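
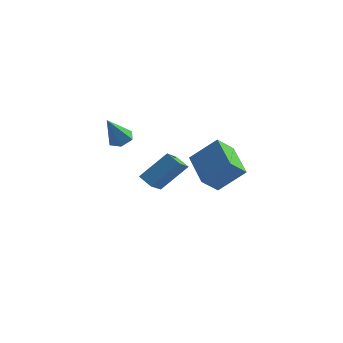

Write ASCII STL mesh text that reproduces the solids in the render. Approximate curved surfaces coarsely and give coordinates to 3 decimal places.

solid 
facet normal -0.685 -0.277 -0.674
outer loop
vertex 2.595 -3.578 -0.868
vertex 1.401 -1.982 -0.31
vertex 3.178 -2.828 -1.769
endloop
endfacet
facet normal 0.576 -0.771 -0.269
outer loop
vertex 4.439 -2.318 -0.53
vertex 2.595 -3.578 -0.868
vertex 3.178 -2.828 -1.769
endloop
endfacet
facet normal -0.685 -0.277 -0.674
outer loop
vertex 3.178 -2.828 -1.769
vertex 1.401 -1.982 -0.31
vertex 1.984 -1.231 -1.212
endloop
endfacet
facet normal 0.445 0.573 -0.689
outer loop
vertex 1.984 -1.231 -1.212
vertex 4.439 -2.318 -0.53
vertex 3.178 -2.828 -1.769
endloop
endfacet
facet normal -0.445 -0.573 0.688
outer loop
vertex 2.595 -3.578 -0.868
vertex 2.662 -1.472 0.929
vertex 1.401 -1.982 -0.31
endloop
endfacet
facet normal 0.576 -0.771 -0.270
outer loop
vertex 3.856 -3.069 0.372
vertex 2.595 -3.578 -0.868
vertex 4.439 -2.318 -0.53
endloop
endfacet
facet normal -0.445 -0.573 0.688
outer loop
vertex 3.856 -3.069 0.372
vertex 2.662 -1.472 0.929
vertex 2.595 -3.578 -0.868
endloop
endfacet
facet normal -0.577 0.771 0.269
outer loop
vertex 1.401 -1.982 -0.31
vertex 2.662 -1.472 0.929
vertex 1.984 -1.231 -1.212
endloop
endfacet
facet normal 0.445 0.573 -0.688
outer loop
vertex 3.245 -0.722 0.028
vertex 4.439 -2.318 -0.53
vertex 1.984 -1.231 -1.212
endloop
endfacet
facet normal -0.576 0.772 0.269
outer loop
vertex 1.984 -1.231 -1.212
vertex 2.662 -1.472 0.929
vertex 3.245 -0.722 0.028
endloop
endfacet
facet normal 0.685 0.277 0.674
outer loop
vertex 3.245 -0.722 0.028
vertex 3.856 -3.069 0.372
vertex 4.439 -2.318 -0.53
endloop
endfacet
facet normal 0.685 0.277 0.674
outer loop
vertex 2.662 -1.472 0.929
vertex 3.856 -3.069 0.372
vertex 3.245 -0.722 0.028
endloop
endfacet
facet normal 0.242 0.403 -0.883
outer loop
vertex -2.514 0.447 -1.092
vertex -3.208 0.601 -1.212
vertex -2.785 1.079 -0.878
endloop
endfacet
facet normal 0.769 0.117 0.628
outer loop
vertex -2.514 0.447 -1.092
vertex -2.785 1.079 -0.878
vertex -3.652 -0.141 0.412
endloop
endfacet
facet normal 0.241 0.403 -0.883
outer loop
vertex -2.785 1.079 -0.878
vertex -3.208 0.601 -1.212
vertex -3.479 1.232 -0.998
endloop
endfacet
facet normal 0.036 0.714 0.699
outer loop
vertex -2.785 1.079 -0.878
vertex -3.479 1.232 -0.998
vertex -3.652 -0.141 0.412
endloop
endfacet
facet normal 0.242 0.403 -0.883
outer loop
vertex -3.479 1.232 -0.998
vertex -3.208 0.601 -1.212
vertex -3.901 0.754 -1.332
endloop
endfacet
facet normal -0.810 0.467 0.355
outer loop
vertex -3.479 1.232 -0.998
vertex -3.901 0.754 -1.332
vertex -3.652 -0.141 0.412
endloop
endfacet
facet normal 0.242 0.403 -0.883
outer loop
vertex -3.901 0.754 -1.332
vertex -3.208 0.601 -1.212
vertex -3.63 0.123 -1.546
endloop
endfacet
facet normal -0.924 -0.376 -0.061
outer loop
vertex -3.901 0.754 -1.332
vertex -3.63 0.123 -1.546
vertex -3.652 -0.141 0.412
endloop
endfacet
facet normal 0.242 0.403 -0.883
outer loop
vertex -3.63 0.123 -1.546
vertex -3.208 0.601 -1.212
vertex -2.937 -0.031 -1.426
endloop
endfacet
facet normal -0.193 -0.972 -0.133
outer loop
vertex -3.63 0.123 -1.546
vertex -2.937 -0.031 -1.426
vertex -3.652 -0.141 0.412
endloop
endfacet
facet normal 0.242 0.403 -0.883
outer loop
vertex -2.937 -0.031 -1.426
vertex -3.208 0.601 -1.212
vertex -2.514 0.447 -1.092
endloop
endfacet
facet normal 0.654 -0.726 0.211
outer loop
vertex -2.937 -0.031 -1.426
vertex -2.514 0.447 -1.092
vertex -3.652 -0.141 0.412
endloop
endfacet
facet normal -0.831 0.310 0.462
outer loop
vertex -0.677 0.558 -1.813
vertex -0.73 2.106 -2.947
vertex -1.81 -0.47 -3.162
endloop
endfacet
facet normal 0.028 -0.806 0.591
outer loop
vertex -1.07 -0.746 -3.573
vertex -0.677 0.558 -1.813
vertex -1.81 -0.47 -3.162
endloop
endfacet
facet normal -0.831 0.310 0.462
outer loop
vertex -1.81 -0.47 -3.162
vertex -0.73 2.106 -2.947
vertex -1.863 1.078 -4.297
endloop
endfacet
facet normal -0.555 -0.504 -0.661
outer loop
vertex -1.863 1.078 -4.297
vertex -1.07 -0.746 -3.573
vertex -1.81 -0.47 -3.162
endloop
endfacet
facet normal 0.555 0.504 0.662
outer loop
vertex -0.677 0.558 -1.813
vertex 0.01 1.83 -3.358
vertex -0.73 2.106 -2.947
endloop
endfacet
facet normal 0.027 -0.806 0.591
outer loop
vertex 0.063 0.282 -2.223
vertex -0.677 0.558 -1.813
vertex -1.07 -0.746 -3.573
endloop
endfacet
facet normal 0.555 0.504 0.662
outer loop
vertex 0.063 0.282 -2.223
vertex 0.01 1.83 -3.358
vertex -0.677 0.558 -1.813
endloop
endfacet
facet normal -0.027 0.806 -0.591
outer loop
vertex -0.73 2.106 -2.947
vertex 0.01 1.83 -3.358
vertex -1.863 1.078 -4.297
endloop
endfacet
facet normal -0.555 -0.504 -0.662
outer loop
vertex -1.123 0.802 -4.707
vertex -1.07 -0.746 -3.573
vertex -1.863 1.078 -4.297
endloop
endfacet
facet normal -0.027 0.806 -0.591
outer loop
vertex -1.863 1.078 -4.297
vertex 0.01 1.83 -3.358
vertex -1.123 0.802 -4.707
endloop
endfacet
facet normal 0.831 -0.310 -0.462
outer loop
vertex -1.123 0.802 -4.707
vertex 0.063 0.282 -2.223
vertex -1.07 -0.746 -3.573
endloop
endfacet
facet normal 0.831 -0.310 -0.462
outer loop
vertex 0.01 1.83 -3.358
vertex 0.063 0.282 -2.223
vertex -1.123 0.802 -4.707
endloop
endfacet

endsolid


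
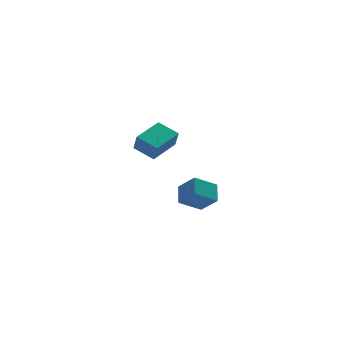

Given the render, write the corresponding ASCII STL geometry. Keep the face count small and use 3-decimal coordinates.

solid 
facet normal -0.898 -0.403 -0.178
outer loop
vertex -1.153 1.593 0.589
vertex -1.778 2.779 1.056
vertex -1.135 2.023 -0.478
endloop
endfacet
facet normal 0.440 -0.835 -0.329
outer loop
vertex 0.598 2.801 -0.136
vertex -1.153 1.593 0.589
vertex -1.135 2.023 -0.478
endloop
endfacet
facet normal -0.898 -0.403 -0.178
outer loop
vertex -1.135 2.023 -0.478
vertex -1.778 2.779 1.056
vertex -1.76 3.209 -0.011
endloop
endfacet
facet normal 0.015 0.373 -0.928
outer loop
vertex -1.76 3.209 -0.011
vertex 0.598 2.801 -0.136
vertex -1.135 2.023 -0.478
endloop
endfacet
facet normal -0.015 -0.373 0.928
outer loop
vertex -1.153 1.593 0.589
vertex -0.045 3.557 1.398
vertex -1.778 2.779 1.056
endloop
endfacet
facet normal 0.440 -0.835 -0.329
outer loop
vertex 0.58 2.371 0.931
vertex -1.153 1.593 0.589
vertex 0.598 2.801 -0.136
endloop
endfacet
facet normal -0.015 -0.373 0.928
outer loop
vertex 0.58 2.371 0.931
vertex -0.045 3.557 1.398
vertex -1.153 1.593 0.589
endloop
endfacet
facet normal -0.440 0.835 0.329
outer loop
vertex -1.778 2.779 1.056
vertex -0.045 3.557 1.398
vertex -1.76 3.209 -0.011
endloop
endfacet
facet normal 0.015 0.373 -0.928
outer loop
vertex -0.027 3.987 0.331
vertex 0.598 2.801 -0.136
vertex -1.76 3.209 -0.011
endloop
endfacet
facet normal -0.440 0.835 0.329
outer loop
vertex -1.76 3.209 -0.011
vertex -0.045 3.557 1.398
vertex -0.027 3.987 0.331
endloop
endfacet
facet normal 0.898 0.403 0.178
outer loop
vertex -0.027 3.987 0.331
vertex 0.58 2.371 0.931
vertex 0.598 2.801 -0.136
endloop
endfacet
facet normal 0.898 0.403 0.178
outer loop
vertex -0.045 3.557 1.398
vertex 0.58 2.371 0.931
vertex -0.027 3.987 0.331
endloop
endfacet
facet normal -0.354 0.614 -0.706
outer loop
vertex -2.765 -3.882 -0.343
vertex -2.267 -2.938 0.228
vertex -1.538 -4.061 -1.115
endloop
endfacet
facet normal -0.411 -0.780 -0.472
outer loop
vertex -1.053 -4.902 -0.148
vertex -2.765 -3.882 -0.343
vertex -1.538 -4.061 -1.115
endloop
endfacet
facet normal -0.354 0.614 -0.706
outer loop
vertex -1.538 -4.061 -1.115
vertex -2.267 -2.938 0.228
vertex -1.041 -3.117 -0.543
endloop
endfacet
facet normal 0.840 -0.122 -0.528
outer loop
vertex -1.041 -3.117 -0.543
vertex -1.053 -4.902 -0.148
vertex -1.538 -4.061 -1.115
endloop
endfacet
facet normal -0.840 0.123 0.529
outer loop
vertex -2.765 -3.882 -0.343
vertex -1.782 -3.779 1.195
vertex -2.267 -2.938 0.228
endloop
endfacet
facet normal -0.411 -0.780 -0.472
outer loop
vertex -2.279 -4.723 0.623
vertex -2.765 -3.882 -0.343
vertex -1.053 -4.902 -0.148
endloop
endfacet
facet normal -0.840 0.122 0.529
outer loop
vertex -2.279 -4.723 0.623
vertex -1.782 -3.779 1.195
vertex -2.765 -3.882 -0.343
endloop
endfacet
facet normal 0.411 0.780 0.472
outer loop
vertex -2.267 -2.938 0.228
vertex -1.782 -3.779 1.195
vertex -1.041 -3.117 -0.543
endloop
endfacet
facet normal 0.840 -0.123 -0.529
outer loop
vertex -0.555 -3.958 0.423
vertex -1.053 -4.902 -0.148
vertex -1.041 -3.117 -0.543
endloop
endfacet
facet normal 0.411 0.780 0.472
outer loop
vertex -1.041 -3.117 -0.543
vertex -1.782 -3.779 1.195
vertex -0.555 -3.958 0.423
endloop
endfacet
facet normal 0.354 -0.614 0.706
outer loop
vertex -0.555 -3.958 0.423
vertex -2.279 -4.723 0.623
vertex -1.053 -4.902 -0.148
endloop
endfacet
facet normal 0.354 -0.614 0.705
outer loop
vertex -1.782 -3.779 1.195
vertex -2.279 -4.723 0.623
vertex -0.555 -3.958 0.423
endloop
endfacet

endsolid


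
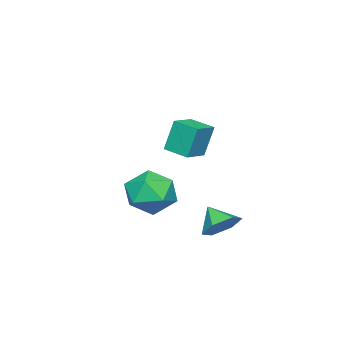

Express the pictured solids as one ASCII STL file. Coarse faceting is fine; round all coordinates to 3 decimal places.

solid 
facet normal -0.973 0.076 -0.219
outer loop
vertex 0.5 0.826 3.921
vertex 0.622 1.884 3.744
vertex 0.789 0.562 2.546
endloop
endfacet
facet normal -0.113 -0.980 0.164
outer loop
vertex 1.898 0.476 2.796
vertex 0.5 0.826 3.921
vertex 0.789 0.562 2.546
endloop
endfacet
facet normal -0.973 0.076 -0.220
outer loop
vertex 0.789 0.562 2.546
vertex 0.622 1.884 3.744
vertex 0.912 1.621 2.369
endloop
endfacet
facet normal 0.203 -0.184 -0.962
outer loop
vertex 0.912 1.621 2.369
vertex 1.898 0.476 2.796
vertex 0.789 0.562 2.546
endloop
endfacet
facet normal -0.203 0.184 0.962
outer loop
vertex 0.5 0.826 3.921
vertex 1.731 1.798 3.994
vertex 0.622 1.884 3.744
endloop
endfacet
facet normal -0.114 -0.980 0.163
outer loop
vertex 1.608 0.739 4.171
vertex 0.5 0.826 3.921
vertex 1.898 0.476 2.796
endloop
endfacet
facet normal -0.203 0.184 0.962
outer loop
vertex 1.608 0.739 4.171
vertex 1.731 1.798 3.994
vertex 0.5 0.826 3.921
endloop
endfacet
facet normal 0.113 0.980 -0.164
outer loop
vertex 0.622 1.884 3.744
vertex 1.731 1.798 3.994
vertex 0.912 1.621 2.369
endloop
endfacet
facet normal 0.203 -0.184 -0.962
outer loop
vertex 2.02 1.534 2.619
vertex 1.898 0.476 2.796
vertex 0.912 1.621 2.369
endloop
endfacet
facet normal 0.114 0.980 -0.164
outer loop
vertex 0.912 1.621 2.369
vertex 1.731 1.798 3.994
vertex 2.02 1.534 2.619
endloop
endfacet
facet normal 0.973 -0.075 0.220
outer loop
vertex 2.02 1.534 2.619
vertex 1.608 0.739 4.171
vertex 1.898 0.476 2.796
endloop
endfacet
facet normal 0.973 -0.076 0.219
outer loop
vertex 1.731 1.798 3.994
vertex 1.608 0.739 4.171
vertex 2.02 1.534 2.619
endloop
endfacet
facet normal 0.289 0.707 -0.646
outer loop
vertex 0.75 1.448 -1.87
vertex 0.126 1.976 -1.572
vertex 0.916 1.986 -1.207
endloop
endfacet
facet normal 0.626 -0.675 0.391
outer loop
vertex 0.75 1.448 -1.87
vertex 0.916 1.986 -1.207
vertex -0.206 1.164 -0.828
endloop
endfacet
facet normal 0.290 0.706 -0.647
outer loop
vertex 0.916 1.986 -1.207
vertex 0.126 1.976 -1.572
vertex 0.293 2.515 -0.909
endloop
endfacet
facet normal 0.372 -0.082 0.924
outer loop
vertex 0.916 1.986 -1.207
vertex 0.293 2.515 -0.909
vertex -0.206 1.164 -0.828
endloop
endfacet
facet normal 0.288 0.706 -0.647
outer loop
vertex 0.293 2.515 -0.909
vertex 0.126 1.976 -1.572
vertex -0.497 2.504 -1.273
endloop
endfacet
facet normal -0.412 0.205 0.888
outer loop
vertex 0.293 2.515 -0.909
vertex -0.497 2.504 -1.273
vertex -0.206 1.164 -0.828
endloop
endfacet
facet normal 0.289 0.707 -0.646
outer loop
vertex -0.497 2.504 -1.273
vertex 0.126 1.976 -1.572
vertex -0.664 1.966 -1.936
endloop
endfacet
facet normal -0.943 -0.099 0.318
outer loop
vertex -0.497 2.504 -1.273
vertex -0.664 1.966 -1.936
vertex -0.206 1.164 -0.828
endloop
endfacet
facet normal 0.289 0.706 -0.646
outer loop
vertex -0.664 1.966 -1.936
vertex 0.126 1.976 -1.572
vertex -0.04 1.438 -2.234
endloop
endfacet
facet normal -0.689 -0.692 -0.216
outer loop
vertex -0.664 1.966 -1.936
vertex -0.04 1.438 -2.234
vertex -0.206 1.164 -0.828
endloop
endfacet
facet normal 0.289 0.706 -0.646
outer loop
vertex -0.04 1.438 -2.234
vertex 0.126 1.976 -1.572
vertex 0.75 1.448 -1.87
endloop
endfacet
facet normal 0.095 -0.979 -0.180
outer loop
vertex -0.04 1.438 -2.234
vertex 0.75 1.448 -1.87
vertex -0.206 1.164 -0.828
endloop
endfacet
facet normal 0.216 0.821 -0.529
outer loop
vertex -1.004 -1.722 -2.227
vertex -1.876 -1.126 -1.659
vertex -0.764 -1.131 -1.212
endloop
endfacet
facet normal 0.798 0.419 -0.433
outer loop
vertex -1.004 -1.722 -2.227
vertex -0.764 -1.131 -1.212
vertex -0.294 -2.218 -1.398
endloop
endfacet
facet normal 0.669 -0.226 -0.708
outer loop
vertex -1.004 -1.722 -2.227
vertex -0.294 -2.218 -1.398
vertex -1.116 -2.885 -1.961
endloop
endfacet
facet normal 0.006 -0.224 -0.975
outer loop
vertex -1.004 -1.722 -2.227
vertex -1.116 -2.885 -1.961
vertex -2.093 -2.21 -2.122
endloop
endfacet
facet normal -0.273 0.424 -0.864
outer loop
vertex -1.004 -1.722 -2.227
vertex -2.093 -2.21 -2.122
vertex -1.876 -1.126 -1.659
endloop
endfacet
facet normal 0.900 0.343 0.269
outer loop
vertex -0.294 -2.218 -1.398
vertex -0.764 -1.131 -1.212
vertex -0.727 -1.93 -0.318
endloop
endfacet
facet normal -0.042 0.993 0.115
outer loop
vertex -0.764 -1.131 -1.212
vertex -1.876 -1.126 -1.659
vertex -1.704 -1.255 -0.479
endloop
endfacet
facet normal -0.834 0.349 -0.427
outer loop
vertex -1.876 -1.126 -1.659
vertex -2.093 -2.21 -2.122
vertex -2.526 -1.922 -1.042
endloop
endfacet
facet normal -0.382 -0.697 -0.607
outer loop
vertex -2.093 -2.21 -2.122
vertex -1.116 -2.885 -1.961
vertex -2.056 -3.009 -1.228
endloop
endfacet
facet normal 0.690 -0.701 -0.177
outer loop
vertex -1.116 -2.885 -1.961
vertex -0.294 -2.218 -1.398
vertex -0.944 -3.014 -0.781
endloop
endfacet
facet normal -0.006 0.224 0.975
outer loop
vertex -1.816 -2.418 -0.213
vertex -0.727 -1.93 -0.318
vertex -1.704 -1.255 -0.479
endloop
endfacet
facet normal -0.669 0.226 0.708
outer loop
vertex -1.816 -2.418 -0.213
vertex -1.704 -1.255 -0.479
vertex -2.526 -1.922 -1.042
endloop
endfacet
facet normal -0.798 -0.419 0.433
outer loop
vertex -1.816 -2.418 -0.213
vertex -2.526 -1.922 -1.042
vertex -2.056 -3.009 -1.228
endloop
endfacet
facet normal -0.216 -0.821 0.529
outer loop
vertex -1.816 -2.418 -0.213
vertex -2.056 -3.009 -1.228
vertex -0.944 -3.014 -0.781
endloop
endfacet
facet normal 0.273 -0.424 0.864
outer loop
vertex -1.816 -2.418 -0.213
vertex -0.944 -3.014 -0.781
vertex -0.727 -1.93 -0.318
endloop
endfacet
facet normal 0.382 0.697 0.607
outer loop
vertex -1.704 -1.255 -0.479
vertex -0.727 -1.93 -0.318
vertex -0.764 -1.131 -1.212
endloop
endfacet
facet normal -0.690 0.701 0.177
outer loop
vertex -2.526 -1.922 -1.042
vertex -1.704 -1.255 -0.479
vertex -1.876 -1.126 -1.659
endloop
endfacet
facet normal -0.900 -0.343 -0.269
outer loop
vertex -2.056 -3.009 -1.228
vertex -2.526 -1.922 -1.042
vertex -2.093 -2.21 -2.122
endloop
endfacet
facet normal 0.042 -0.993 -0.115
outer loop
vertex -0.944 -3.014 -0.781
vertex -2.056 -3.009 -1.228
vertex -1.116 -2.885 -1.961
endloop
endfacet
facet normal 0.834 -0.349 0.427
outer loop
vertex -0.727 -1.93 -0.318
vertex -0.944 -3.014 -0.781
vertex -0.294 -2.218 -1.398
endloop
endfacet

endsolid


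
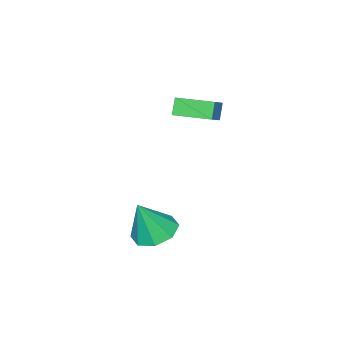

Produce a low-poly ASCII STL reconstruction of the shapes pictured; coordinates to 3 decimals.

solid 
facet normal -0.466 -0.234 0.853
outer loop
vertex -1.94 -0.287 1.306
vertex -2.573 1.224 1.374
vertex -2.808 -0.625 0.739
endloop
endfacet
facet normal 0.386 -0.922 -0.042
outer loop
vertex -2.407 -0.424 0.006
vertex -1.94 -0.287 1.306
vertex -2.808 -0.625 0.739
endloop
endfacet
facet normal -0.465 -0.234 0.854
outer loop
vertex -2.808 -0.625 0.739
vertex -2.573 1.224 1.374
vertex -3.441 0.886 0.808
endloop
endfacet
facet normal -0.796 -0.310 -0.520
outer loop
vertex -3.441 0.886 0.808
vertex -2.407 -0.424 0.006
vertex -2.808 -0.625 0.739
endloop
endfacet
facet normal 0.796 0.310 0.520
outer loop
vertex -1.94 -0.287 1.306
vertex -2.172 1.425 0.641
vertex -2.573 1.224 1.374
endloop
endfacet
facet normal 0.386 -0.922 -0.042
outer loop
vertex -1.539 -0.086 0.572
vertex -1.94 -0.287 1.306
vertex -2.407 -0.424 0.006
endloop
endfacet
facet normal 0.796 0.310 0.520
outer loop
vertex -1.539 -0.086 0.572
vertex -2.172 1.425 0.641
vertex -1.94 -0.287 1.306
endloop
endfacet
facet normal -0.386 0.922 0.042
outer loop
vertex -2.573 1.224 1.374
vertex -2.172 1.425 0.641
vertex -3.441 0.886 0.808
endloop
endfacet
facet normal -0.796 -0.310 -0.520
outer loop
vertex -3.04 1.087 0.074
vertex -2.407 -0.424 0.006
vertex -3.441 0.886 0.808
endloop
endfacet
facet normal -0.386 0.922 0.042
outer loop
vertex -3.441 0.886 0.808
vertex -2.172 1.425 0.641
vertex -3.04 1.087 0.074
endloop
endfacet
facet normal 0.466 0.234 -0.854
outer loop
vertex -3.04 1.087 0.074
vertex -1.539 -0.086 0.572
vertex -2.407 -0.424 0.006
endloop
endfacet
facet normal 0.466 0.234 -0.853
outer loop
vertex -2.172 1.425 0.641
vertex -1.539 -0.086 0.572
vertex -3.04 1.087 0.074
endloop
endfacet
facet normal -0.362 0.156 -0.919
outer loop
vertex 1.016 0.037 -5.178
vertex 0.413 0.775 -4.815
vertex 1.359 0.738 -5.194
endloop
endfacet
facet normal 0.897 -0.437 0.064
outer loop
vertex 1.016 0.037 -5.178
vertex 1.359 0.738 -5.194
vertex 1.087 0.485 -3.105
endloop
endfacet
facet normal -0.362 0.156 -0.919
outer loop
vertex 1.359 0.738 -5.194
vertex 0.413 0.775 -4.815
vertex 1.147 1.461 -4.988
endloop
endfacet
facet normal 0.959 0.237 0.154
outer loop
vertex 1.359 0.738 -5.194
vertex 1.147 1.461 -4.988
vertex 1.087 0.485 -3.105
endloop
endfacet
facet normal -0.363 0.156 -0.919
outer loop
vertex 1.147 1.461 -4.988
vertex 0.413 0.775 -4.815
vertex 0.505 1.782 -4.68
endloop
endfacet
facet normal 0.556 0.731 0.396
outer loop
vertex 1.147 1.461 -4.988
vertex 0.505 1.782 -4.68
vertex 1.087 0.485 -3.105
endloop
endfacet
facet normal -0.363 0.156 -0.919
outer loop
vertex 0.505 1.782 -4.68
vertex 0.413 0.775 -4.815
vertex -0.191 1.512 -4.451
endloop
endfacet
facet normal -0.079 0.755 0.651
outer loop
vertex 0.505 1.782 -4.68
vertex -0.191 1.512 -4.451
vertex 1.087 0.485 -3.105
endloop
endfacet
facet normal -0.363 0.156 -0.919
outer loop
vertex -0.191 1.512 -4.451
vertex 0.413 0.775 -4.815
vertex -0.533 0.811 -4.435
endloop
endfacet
facet normal -0.570 0.296 0.767
outer loop
vertex -0.191 1.512 -4.451
vertex -0.533 0.811 -4.435
vertex 1.087 0.485 -3.105
endloop
endfacet
facet normal -0.363 0.156 -0.919
outer loop
vertex -0.533 0.811 -4.435
vertex 0.413 0.775 -4.815
vertex -0.322 0.088 -4.641
endloop
endfacet
facet normal -0.632 -0.377 0.677
outer loop
vertex -0.533 0.811 -4.435
vertex -0.322 0.088 -4.641
vertex 1.087 0.485 -3.105
endloop
endfacet
facet normal -0.363 0.156 -0.919
outer loop
vertex -0.322 0.088 -4.641
vertex 0.413 0.775 -4.815
vertex 0.32 -0.232 -4.949
endloop
endfacet
facet normal -0.227 -0.872 0.433
outer loop
vertex -0.322 0.088 -4.641
vertex 0.32 -0.232 -4.949
vertex 1.087 0.485 -3.105
endloop
endfacet
facet normal -0.363 0.156 -0.919
outer loop
vertex 0.32 -0.232 -4.949
vertex 0.413 0.775 -4.815
vertex 1.016 0.037 -5.178
endloop
endfacet
facet normal 0.406 -0.896 0.180
outer loop
vertex 0.32 -0.232 -4.949
vertex 1.016 0.037 -5.178
vertex 1.087 0.485 -3.105
endloop
endfacet

endsolid


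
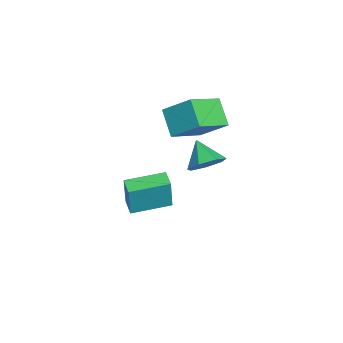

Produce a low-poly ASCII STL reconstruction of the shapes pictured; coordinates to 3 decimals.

solid 
facet normal -0.952 -0.267 0.153
outer loop
vertex -1.446 -0.603 -0.814
vertex -1.937 1.237 -0.663
vertex -1.743 -0.54 -2.548
endloop
endfacet
facet normal 0.256 -0.963 -0.079
outer loop
vertex -0.943 -0.317 -2.677
vertex -1.446 -0.603 -0.814
vertex -1.743 -0.54 -2.548
endloop
endfacet
facet normal -0.952 -0.267 0.153
outer loop
vertex -1.743 -0.54 -2.548
vertex -1.937 1.237 -0.663
vertex -2.234 1.299 -2.397
endloop
endfacet
facet normal -0.169 0.036 -0.985
outer loop
vertex -2.234 1.299 -2.397
vertex -0.943 -0.317 -2.677
vertex -1.743 -0.54 -2.548
endloop
endfacet
facet normal 0.169 -0.036 0.985
outer loop
vertex -1.446 -0.603 -0.814
vertex -1.137 1.46 -0.792
vertex -1.937 1.237 -0.663
endloop
endfacet
facet normal 0.257 -0.963 -0.078
outer loop
vertex -0.646 -0.379 -0.943
vertex -1.446 -0.603 -0.814
vertex -0.943 -0.317 -2.677
endloop
endfacet
facet normal 0.169 -0.036 0.985
outer loop
vertex -0.646 -0.379 -0.943
vertex -1.137 1.46 -0.792
vertex -1.446 -0.603 -0.814
endloop
endfacet
facet normal -0.256 0.964 0.078
outer loop
vertex -1.937 1.237 -0.663
vertex -1.137 1.46 -0.792
vertex -2.234 1.299 -2.397
endloop
endfacet
facet normal -0.169 0.036 -0.985
outer loop
vertex -1.434 1.523 -2.526
vertex -0.943 -0.317 -2.677
vertex -2.234 1.299 -2.397
endloop
endfacet
facet normal -0.257 0.963 0.079
outer loop
vertex -2.234 1.299 -2.397
vertex -1.137 1.46 -0.792
vertex -1.434 1.523 -2.526
endloop
endfacet
facet normal 0.952 0.267 -0.153
outer loop
vertex -1.434 1.523 -2.526
vertex -0.646 -0.379 -0.943
vertex -0.943 -0.317 -2.677
endloop
endfacet
facet normal 0.952 0.267 -0.153
outer loop
vertex -1.137 1.46 -0.792
vertex -0.646 -0.379 -0.943
vertex -1.434 1.523 -2.526
endloop
endfacet
facet normal -0.725 -0.260 0.638
outer loop
vertex -3.003 1.081 2.736
vertex -2.493 2.307 3.815
vertex -4.233 2.363 1.862
endloop
endfacet
facet normal -0.299 -0.716 -0.631
outer loop
vertex -3.147 2.753 0.905
vertex -3.003 1.081 2.736
vertex -4.233 2.363 1.862
endloop
endfacet
facet normal -0.724 -0.261 0.638
outer loop
vertex -4.233 2.363 1.862
vertex -2.493 2.307 3.815
vertex -3.724 3.588 2.941
endloop
endfacet
facet normal -0.621 0.647 -0.442
outer loop
vertex -3.724 3.588 2.941
vertex -3.147 2.753 0.905
vertex -4.233 2.363 1.862
endloop
endfacet
facet normal 0.621 -0.647 0.442
outer loop
vertex -3.003 1.081 2.736
vertex -1.407 2.697 2.858
vertex -2.493 2.307 3.815
endloop
endfacet
facet normal -0.298 -0.717 -0.631
outer loop
vertex -1.916 1.472 1.779
vertex -3.003 1.081 2.736
vertex -3.147 2.753 0.905
endloop
endfacet
facet normal 0.622 -0.647 0.442
outer loop
vertex -1.916 1.472 1.779
vertex -1.407 2.697 2.858
vertex -3.003 1.081 2.736
endloop
endfacet
facet normal 0.298 0.717 0.630
outer loop
vertex -2.493 2.307 3.815
vertex -1.407 2.697 2.858
vertex -3.724 3.588 2.941
endloop
endfacet
facet normal -0.622 0.647 -0.442
outer loop
vertex -2.637 3.979 1.984
vertex -3.147 2.753 0.905
vertex -3.724 3.588 2.941
endloop
endfacet
facet normal 0.298 0.716 0.631
outer loop
vertex -3.724 3.588 2.941
vertex -1.407 2.697 2.858
vertex -2.637 3.979 1.984
endloop
endfacet
facet normal 0.724 0.261 -0.638
outer loop
vertex -2.637 3.979 1.984
vertex -1.916 1.472 1.779
vertex -3.147 2.753 0.905
endloop
endfacet
facet normal 0.725 0.261 -0.638
outer loop
vertex -1.407 2.697 2.858
vertex -1.916 1.472 1.779
vertex -2.637 3.979 1.984
endloop
endfacet
facet normal 0.703 0.327 -0.631
outer loop
vertex 2.978 2.607 3.949
vertex 2.361 2.944 3.436
vertex 2.781 3.32 4.099
endloop
endfacet
facet normal 0.207 -0.146 0.967
outer loop
vertex 2.978 2.607 3.949
vertex 2.781 3.32 4.099
vertex 1.439 2.516 4.264
endloop
endfacet
facet normal 0.703 0.328 -0.631
outer loop
vertex 2.781 3.32 4.099
vertex 2.361 2.944 3.436
vertex 2.267 3.75 3.75
endloop
endfacet
facet normal -0.182 0.480 0.858
outer loop
vertex 2.781 3.32 4.099
vertex 2.267 3.75 3.75
vertex 1.439 2.516 4.264
endloop
endfacet
facet normal 0.703 0.328 -0.631
outer loop
vertex 2.267 3.75 3.75
vertex 2.361 2.944 3.436
vertex 1.824 3.573 3.165
endloop
endfacet
facet normal -0.705 0.618 0.347
outer loop
vertex 2.267 3.75 3.75
vertex 1.824 3.573 3.165
vertex 1.439 2.516 4.264
endloop
endfacet
facet normal 0.703 0.328 -0.632
outer loop
vertex 1.824 3.573 3.165
vertex 2.361 2.944 3.436
vertex 1.785 2.922 2.784
endloop
endfacet
facet normal -0.970 0.164 -0.182
outer loop
vertex 1.824 3.573 3.165
vertex 1.785 2.922 2.784
vertex 1.439 2.516 4.264
endloop
endfacet
facet normal 0.703 0.326 -0.632
outer loop
vertex 1.785 2.922 2.784
vertex 2.361 2.944 3.436
vertex 2.179 2.288 2.895
endloop
endfacet
facet normal -0.775 -0.539 -0.329
outer loop
vertex 1.785 2.922 2.784
vertex 2.179 2.288 2.895
vertex 1.439 2.516 4.264
endloop
endfacet
facet normal 0.703 0.326 -0.632
outer loop
vertex 2.179 2.288 2.895
vertex 2.361 2.944 3.436
vertex 2.71 2.148 3.413
endloop
endfacet
facet normal -0.269 -0.963 0.015
outer loop
vertex 2.179 2.288 2.895
vertex 2.71 2.148 3.413
vertex 1.439 2.516 4.264
endloop
endfacet
facet normal 0.703 0.327 -0.631
outer loop
vertex 2.71 2.148 3.413
vertex 2.361 2.944 3.436
vertex 2.978 2.607 3.949
endloop
endfacet
facet normal 0.168 -0.789 0.592
outer loop
vertex 2.71 2.148 3.413
vertex 2.978 2.607 3.949
vertex 1.439 2.516 4.264
endloop
endfacet

endsolid


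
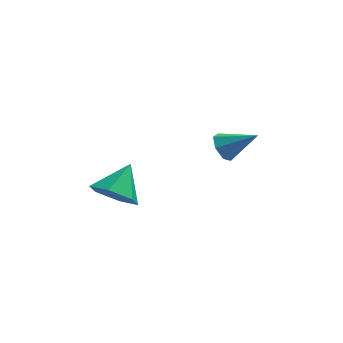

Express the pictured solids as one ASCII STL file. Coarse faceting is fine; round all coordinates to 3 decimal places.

solid 
facet normal -0.386 -0.678 -0.626
outer loop
vertex -3.301 -1.651 -3.468
vertex -4.032 -0.959 -3.767
vertex -3.116 -1.009 -4.278
endloop
endfacet
facet normal 0.978 -0.023 0.205
outer loop
vertex -3.301 -1.651 -3.468
vertex -3.116 -1.009 -4.278
vertex -3.408 0.139 -2.753
endloop
endfacet
facet normal -0.386 -0.678 -0.626
outer loop
vertex -3.116 -1.009 -4.278
vertex -4.032 -0.959 -3.767
vertex -3.847 -0.317 -4.577
endloop
endfacet
facet normal 0.717 0.616 -0.327
outer loop
vertex -3.116 -1.009 -4.278
vertex -3.847 -0.317 -4.577
vertex -3.408 0.139 -2.753
endloop
endfacet
facet normal -0.386 -0.678 -0.626
outer loop
vertex -3.847 -0.317 -4.577
vertex -4.032 -0.959 -3.767
vertex -4.763 -0.267 -4.066
endloop
endfacet
facet normal -0.073 0.972 -0.225
outer loop
vertex -3.847 -0.317 -4.577
vertex -4.763 -0.267 -4.066
vertex -3.408 0.139 -2.753
endloop
endfacet
facet normal -0.385 -0.678 -0.627
outer loop
vertex -4.763 -0.267 -4.066
vertex -4.032 -0.959 -3.767
vertex -4.948 -0.91 -3.257
endloop
endfacet
facet normal -0.601 0.687 0.408
outer loop
vertex -4.763 -0.267 -4.066
vertex -4.948 -0.91 -3.257
vertex -3.408 0.139 -2.753
endloop
endfacet
facet normal -0.385 -0.678 -0.626
outer loop
vertex -4.948 -0.91 -3.257
vertex -4.032 -0.959 -3.767
vertex -4.218 -1.601 -2.958
endloop
endfacet
facet normal -0.340 0.048 0.939
outer loop
vertex -4.948 -0.91 -3.257
vertex -4.218 -1.601 -2.958
vertex -3.408 0.139 -2.753
endloop
endfacet
facet normal -0.385 -0.678 -0.626
outer loop
vertex -4.218 -1.601 -2.958
vertex -4.032 -0.959 -3.767
vertex -3.301 -1.651 -3.468
endloop
endfacet
facet normal 0.450 -0.308 0.838
outer loop
vertex -4.218 -1.601 -2.958
vertex -3.301 -1.651 -3.468
vertex -3.408 0.139 -2.753
endloop
endfacet
facet normal -0.837 0.135 -0.531
outer loop
vertex 0.611 4.01 -4.895
vertex 0.216 3.702 -4.351
vertex 0.392 4.414 -4.447
endloop
endfacet
facet normal 0.710 0.660 -0.248
outer loop
vertex 0.611 4.01 -4.895
vertex 0.392 4.414 -4.447
vertex 1.604 3.478 -3.469
endloop
endfacet
facet normal -0.836 0.135 -0.532
outer loop
vertex 0.392 4.414 -4.447
vertex 0.216 3.702 -4.351
vertex 0.04 4.283 -3.927
endloop
endfacet
facet normal 0.313 0.849 0.426
outer loop
vertex 0.392 4.414 -4.447
vertex 0.04 4.283 -3.927
vertex 1.604 3.478 -3.469
endloop
endfacet
facet normal -0.836 0.135 -0.532
outer loop
vertex 0.04 4.283 -3.927
vertex 0.216 3.702 -4.351
vertex -0.18 3.714 -3.725
endloop
endfacet
facet normal -0.085 0.362 0.928
outer loop
vertex 0.04 4.283 -3.927
vertex -0.18 3.714 -3.725
vertex 1.604 3.478 -3.469
endloop
endfacet
facet normal -0.836 0.135 -0.532
outer loop
vertex -0.18 3.714 -3.725
vertex 0.216 3.702 -4.351
vertex -0.102 3.136 -3.995
endloop
endfacet
facet normal -0.184 -0.436 0.881
outer loop
vertex -0.18 3.714 -3.725
vertex -0.102 3.136 -3.995
vertex 1.604 3.478 -3.469
endloop
endfacet
facet normal -0.836 0.136 -0.531
outer loop
vertex -0.102 3.136 -3.995
vertex 0.216 3.702 -4.351
vertex 0.215 2.985 -4.533
endloop
endfacet
facet normal 0.091 -0.944 0.318
outer loop
vertex -0.102 3.136 -3.995
vertex 0.215 2.985 -4.533
vertex 1.604 3.478 -3.469
endloop
endfacet
facet normal -0.836 0.136 -0.532
outer loop
vertex 0.215 2.985 -4.533
vertex 0.216 3.702 -4.351
vertex 0.533 3.374 -4.933
endloop
endfacet
facet normal 0.532 -0.778 -0.334
outer loop
vertex 0.215 2.985 -4.533
vertex 0.533 3.374 -4.933
vertex 1.604 3.478 -3.469
endloop
endfacet
facet normal -0.836 0.134 -0.531
outer loop
vertex 0.533 3.374 -4.933
vertex 0.216 3.702 -4.351
vertex 0.611 4.01 -4.895
endloop
endfacet
facet normal 0.808 -0.064 -0.586
outer loop
vertex 0.533 3.374 -4.933
vertex 0.611 4.01 -4.895
vertex 1.604 3.478 -3.469
endloop
endfacet

endsolid


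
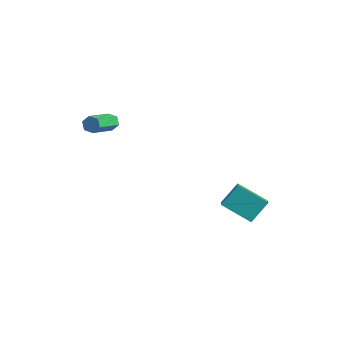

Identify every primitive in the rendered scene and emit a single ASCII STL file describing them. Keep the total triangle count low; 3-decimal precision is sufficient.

solid 
facet normal -0.268 0.864 -0.426
outer loop
vertex -3.657 -1.462 3.676
vertex -3.905 -1.754 3.24
vertex -4.215 -1.618 3.711
endloop
endfacet
facet normal -0.062 0.424 0.903
outer loop
vertex -3.657 -1.462 3.676
vertex -4.215 -1.618 3.711
vertex -3.087 -3.295 4.576
endloop
endfacet
facet normal -0.062 0.424 0.903
outer loop
vertex -3.087 -3.295 4.576
vertex -4.215 -1.618 3.711
vertex -3.645 -3.451 4.611
endloop
endfacet
facet normal 0.268 -0.865 0.424
outer loop
vertex -3.087 -3.295 4.576
vertex -3.645 -3.451 4.611
vertex -3.335 -3.586 4.14
endloop
endfacet
facet normal -0.268 0.864 -0.426
outer loop
vertex -4.215 -1.618 3.711
vertex -3.905 -1.754 3.24
vertex -4.463 -1.91 3.275
endloop
endfacet
facet normal -0.863 -0.021 0.505
outer loop
vertex -4.215 -1.618 3.711
vertex -4.463 -1.91 3.275
vertex -3.645 -3.451 4.611
endloop
endfacet
facet normal -0.864 -0.022 0.504
outer loop
vertex -3.645 -3.451 4.611
vertex -4.463 -1.91 3.275
vertex -3.892 -3.743 4.175
endloop
endfacet
facet normal 0.270 -0.864 0.425
outer loop
vertex -3.645 -3.451 4.611
vertex -3.892 -3.743 4.175
vertex -3.335 -3.586 4.14
endloop
endfacet
facet normal -0.268 0.865 -0.424
outer loop
vertex -4.463 -1.91 3.275
vertex -3.905 -1.754 3.24
vertex -4.153 -2.045 2.804
endloop
endfacet
facet normal -0.801 -0.446 -0.400
outer loop
vertex -4.463 -1.91 3.275
vertex -4.153 -2.045 2.804
vertex -3.892 -3.743 4.175
endloop
endfacet
facet normal -0.802 -0.445 -0.399
outer loop
vertex -3.892 -3.743 4.175
vertex -4.153 -2.045 2.804
vertex -3.583 -3.878 3.704
endloop
endfacet
facet normal 0.270 -0.864 0.425
outer loop
vertex -3.892 -3.743 4.175
vertex -3.583 -3.878 3.704
vertex -3.335 -3.586 4.14
endloop
endfacet
facet normal -0.268 0.865 -0.424
outer loop
vertex -4.153 -2.045 2.804
vertex -3.905 -1.754 3.24
vertex -3.595 -1.889 2.769
endloop
endfacet
facet normal 0.062 -0.424 -0.903
outer loop
vertex -4.153 -2.045 2.804
vertex -3.595 -1.889 2.769
vertex -3.583 -3.878 3.704
endloop
endfacet
facet normal 0.062 -0.424 -0.903
outer loop
vertex -3.583 -3.878 3.704
vertex -3.595 -1.889 2.769
vertex -3.025 -3.722 3.669
endloop
endfacet
facet normal 0.268 -0.864 0.426
outer loop
vertex -3.583 -3.878 3.704
vertex -3.025 -3.722 3.669
vertex -3.335 -3.586 4.14
endloop
endfacet
facet normal -0.270 0.864 -0.425
outer loop
vertex -3.595 -1.889 2.769
vertex -3.905 -1.754 3.24
vertex -3.348 -1.597 3.205
endloop
endfacet
facet normal 0.864 0.021 -0.504
outer loop
vertex -3.595 -1.889 2.769
vertex -3.348 -1.597 3.205
vertex -3.025 -3.722 3.669
endloop
endfacet
facet normal 0.863 0.021 -0.505
outer loop
vertex -3.025 -3.722 3.669
vertex -3.348 -1.597 3.205
vertex -2.777 -3.43 4.105
endloop
endfacet
facet normal 0.268 -0.864 0.426
outer loop
vertex -3.025 -3.722 3.669
vertex -2.777 -3.43 4.105
vertex -3.335 -3.586 4.14
endloop
endfacet
facet normal -0.270 0.864 -0.425
outer loop
vertex -3.348 -1.597 3.205
vertex -3.905 -1.754 3.24
vertex -3.657 -1.462 3.676
endloop
endfacet
facet normal 0.802 0.445 0.398
outer loop
vertex -3.348 -1.597 3.205
vertex -3.657 -1.462 3.676
vertex -2.777 -3.43 4.105
endloop
endfacet
facet normal 0.801 0.445 0.400
outer loop
vertex -2.777 -3.43 4.105
vertex -3.657 -1.462 3.676
vertex -3.087 -3.295 4.576
endloop
endfacet
facet normal 0.268 -0.865 0.424
outer loop
vertex -2.777 -3.43 4.105
vertex -3.087 -3.295 4.576
vertex -3.335 -3.586 4.14
endloop
endfacet
facet normal -0.742 -0.428 0.517
outer loop
vertex 0.74 2.404 -3.272
vertex 0.932 3.528 -2.066
vertex 0.146 2.942 -3.679
endloop
endfacet
facet normal -0.116 -0.677 -0.727
outer loop
vertex 1.688 3.832 -4.754
vertex 0.74 2.404 -3.272
vertex 0.146 2.942 -3.679
endloop
endfacet
facet normal -0.742 -0.428 0.517
outer loop
vertex 0.146 2.942 -3.679
vertex 0.932 3.528 -2.066
vertex 0.337 4.067 -2.474
endloop
endfacet
facet normal -0.661 0.598 -0.453
outer loop
vertex 0.337 4.067 -2.474
vertex 1.688 3.832 -4.754
vertex 0.146 2.942 -3.679
endloop
endfacet
facet normal 0.661 -0.599 0.453
outer loop
vertex 0.74 2.404 -3.272
vertex 2.474 4.418 -3.141
vertex 0.932 3.528 -2.066
endloop
endfacet
facet normal -0.115 -0.677 -0.727
outer loop
vertex 2.283 3.293 -4.346
vertex 0.74 2.404 -3.272
vertex 1.688 3.832 -4.754
endloop
endfacet
facet normal 0.660 -0.598 0.454
outer loop
vertex 2.283 3.293 -4.346
vertex 2.474 4.418 -3.141
vertex 0.74 2.404 -3.272
endloop
endfacet
facet normal 0.115 0.677 0.726
outer loop
vertex 0.932 3.528 -2.066
vertex 2.474 4.418 -3.141
vertex 0.337 4.067 -2.474
endloop
endfacet
facet normal -0.660 0.599 -0.453
outer loop
vertex 1.88 4.956 -3.548
vertex 1.688 3.832 -4.754
vertex 0.337 4.067 -2.474
endloop
endfacet
facet normal 0.116 0.677 0.727
outer loop
vertex 0.337 4.067 -2.474
vertex 2.474 4.418 -3.141
vertex 1.88 4.956 -3.548
endloop
endfacet
facet normal 0.742 0.428 -0.517
outer loop
vertex 1.88 4.956 -3.548
vertex 2.283 3.293 -4.346
vertex 1.688 3.832 -4.754
endloop
endfacet
facet normal 0.742 0.428 -0.517
outer loop
vertex 2.474 4.418 -3.141
vertex 2.283 3.293 -4.346
vertex 1.88 4.956 -3.548
endloop
endfacet

endsolid


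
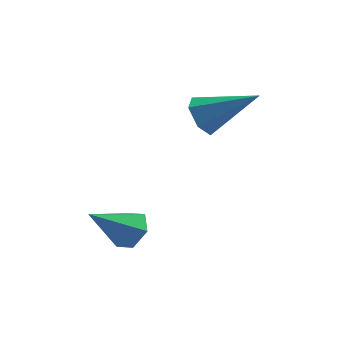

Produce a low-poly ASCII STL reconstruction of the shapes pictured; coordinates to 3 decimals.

solid 
facet normal -0.854 0.043 -0.518
outer loop
vertex 3.189 2.591 2.098
vertex 2.873 2.317 2.596
vertex 2.927 2.964 2.561
endloop
endfacet
facet normal 0.574 0.765 -0.292
outer loop
vertex 3.189 2.591 2.098
vertex 2.927 2.964 2.561
vertex 4.367 2.243 3.504
endloop
endfacet
facet normal -0.853 0.043 -0.520
outer loop
vertex 2.927 2.964 2.561
vertex 2.873 2.317 2.596
vertex 2.61 2.691 3.059
endloop
endfacet
facet normal 0.085 0.850 0.520
outer loop
vertex 2.927 2.964 2.561
vertex 2.61 2.691 3.059
vertex 4.367 2.243 3.504
endloop
endfacet
facet normal -0.854 0.043 -0.519
outer loop
vertex 2.61 2.691 3.059
vertex 2.873 2.317 2.596
vertex 2.557 2.044 3.093
endloop
endfacet
facet normal -0.228 0.070 0.971
outer loop
vertex 2.61 2.691 3.059
vertex 2.557 2.044 3.093
vertex 4.367 2.243 3.504
endloop
endfacet
facet normal -0.854 0.043 -0.519
outer loop
vertex 2.557 2.044 3.093
vertex 2.873 2.317 2.596
vertex 2.819 1.671 2.631
endloop
endfacet
facet normal -0.051 -0.791 0.610
outer loop
vertex 2.557 2.044 3.093
vertex 2.819 1.671 2.631
vertex 4.367 2.243 3.504
endloop
endfacet
facet normal -0.853 0.043 -0.520
outer loop
vertex 2.819 1.671 2.631
vertex 2.873 2.317 2.596
vertex 3.136 1.944 2.133
endloop
endfacet
facet normal 0.438 -0.876 -0.202
outer loop
vertex 2.819 1.671 2.631
vertex 3.136 1.944 2.133
vertex 4.367 2.243 3.504
endloop
endfacet
facet normal -0.854 0.042 -0.519
outer loop
vertex 3.136 1.944 2.133
vertex 2.873 2.317 2.596
vertex 3.189 2.591 2.098
endloop
endfacet
facet normal 0.751 -0.097 -0.653
outer loop
vertex 3.136 1.944 2.133
vertex 3.189 2.591 2.098
vertex 4.367 2.243 3.504
endloop
endfacet
facet normal 0.662 0.366 -0.654
outer loop
vertex 1.682 -0.268 -0.044
vertex 1.23 0.086 -0.304
vertex 1.574 0.314 0.172
endloop
endfacet
facet normal 0.461 -0.232 0.856
outer loop
vertex 1.682 -0.268 -0.044
vertex 1.574 0.314 0.172
vertex 0.23 -0.466 0.684
endloop
endfacet
facet normal 0.662 0.366 -0.654
outer loop
vertex 1.574 0.314 0.172
vertex 1.23 0.086 -0.304
vertex 1.122 0.668 -0.088
endloop
endfacet
facet normal -0.021 0.574 0.819
outer loop
vertex 1.574 0.314 0.172
vertex 1.122 0.668 -0.088
vertex 0.23 -0.466 0.684
endloop
endfacet
facet normal 0.662 0.366 -0.654
outer loop
vertex 1.122 0.668 -0.088
vertex 1.23 0.086 -0.304
vertex 0.778 0.44 -0.564
endloop
endfacet
facet normal -0.708 0.682 0.185
outer loop
vertex 1.122 0.668 -0.088
vertex 0.778 0.44 -0.564
vertex 0.23 -0.466 0.684
endloop
endfacet
facet normal 0.662 0.366 -0.654
outer loop
vertex 0.778 0.44 -0.564
vertex 1.23 0.086 -0.304
vertex 0.886 -0.142 -0.78
endloop
endfacet
facet normal -0.911 -0.016 -0.412
outer loop
vertex 0.778 0.44 -0.564
vertex 0.886 -0.142 -0.78
vertex 0.23 -0.466 0.684
endloop
endfacet
facet normal 0.662 0.366 -0.654
outer loop
vertex 0.886 -0.142 -0.78
vertex 1.23 0.086 -0.304
vertex 1.338 -0.496 -0.52
endloop
endfacet
facet normal -0.429 -0.822 -0.374
outer loop
vertex 0.886 -0.142 -0.78
vertex 1.338 -0.496 -0.52
vertex 0.23 -0.466 0.684
endloop
endfacet
facet normal 0.662 0.366 -0.654
outer loop
vertex 1.338 -0.496 -0.52
vertex 1.23 0.086 -0.304
vertex 1.682 -0.268 -0.044
endloop
endfacet
facet normal 0.257 -0.931 0.260
outer loop
vertex 1.338 -0.496 -0.52
vertex 1.682 -0.268 -0.044
vertex 0.23 -0.466 0.684
endloop
endfacet

endsolid


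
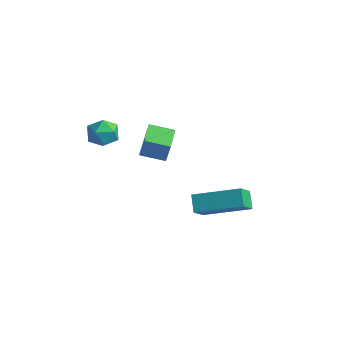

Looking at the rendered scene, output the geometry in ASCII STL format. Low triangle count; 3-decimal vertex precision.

solid 
facet normal -0.804 -0.511 -0.305
outer loop
vertex 2.928 0.262 -0.043
vertex 2.449 0.695 0.494
vertex 2.719 1.108 -0.911
endloop
endfacet
facet normal 0.570 -0.516 -0.640
outer loop
vertex 4.351 2.145 -0.294
vertex 2.928 0.262 -0.043
vertex 2.719 1.108 -0.911
endloop
endfacet
facet normal -0.804 -0.511 -0.305
outer loop
vertex 2.719 1.108 -0.911
vertex 2.449 0.695 0.494
vertex 2.24 1.541 -0.374
endloop
endfacet
facet normal -0.170 0.688 -0.706
outer loop
vertex 2.24 1.541 -0.374
vertex 4.351 2.145 -0.294
vertex 2.719 1.108 -0.911
endloop
endfacet
facet normal 0.170 -0.688 0.706
outer loop
vertex 2.928 0.262 -0.043
vertex 4.081 1.732 1.111
vertex 2.449 0.695 0.494
endloop
endfacet
facet normal 0.570 -0.516 -0.640
outer loop
vertex 4.56 1.299 0.574
vertex 2.928 0.262 -0.043
vertex 4.351 2.145 -0.294
endloop
endfacet
facet normal 0.170 -0.688 0.706
outer loop
vertex 4.56 1.299 0.574
vertex 4.081 1.732 1.111
vertex 2.928 0.262 -0.043
endloop
endfacet
facet normal -0.570 0.516 0.640
outer loop
vertex 2.449 0.695 0.494
vertex 4.081 1.732 1.111
vertex 2.24 1.541 -0.374
endloop
endfacet
facet normal -0.170 0.688 -0.706
outer loop
vertex 3.872 2.578 0.243
vertex 4.351 2.145 -0.294
vertex 2.24 1.541 -0.374
endloop
endfacet
facet normal -0.570 0.516 0.640
outer loop
vertex 2.24 1.541 -0.374
vertex 4.081 1.732 1.111
vertex 3.872 2.578 0.243
endloop
endfacet
facet normal 0.804 0.511 0.305
outer loop
vertex 3.872 2.578 0.243
vertex 4.56 1.299 0.574
vertex 4.351 2.145 -0.294
endloop
endfacet
facet normal 0.804 0.511 0.305
outer loop
vertex 4.081 1.732 1.111
vertex 4.56 1.299 0.574
vertex 3.872 2.578 0.243
endloop
endfacet
facet normal -0.835 -0.507 0.212
outer loop
vertex -0.391 1.168 1.962
vertex -1.276 2.507 1.68
vertex -0.462 0.955 1.173
endloop
endfacet
facet normal 0.543 -0.822 0.173
outer loop
vertex 0.456 1.513 0.94
vertex -0.391 1.168 1.962
vertex -0.462 0.955 1.173
endloop
endfacet
facet normal -0.835 -0.508 0.213
outer loop
vertex -0.462 0.955 1.173
vertex -1.276 2.507 1.68
vertex -1.348 2.294 0.891
endloop
endfacet
facet normal -0.086 -0.260 -0.962
outer loop
vertex -1.348 2.294 0.891
vertex 0.456 1.513 0.94
vertex -0.462 0.955 1.173
endloop
endfacet
facet normal 0.086 0.260 0.962
outer loop
vertex -0.391 1.168 1.962
vertex -0.358 3.065 1.447
vertex -1.276 2.507 1.68
endloop
endfacet
facet normal 0.543 -0.822 0.172
outer loop
vertex 0.528 1.726 1.729
vertex -0.391 1.168 1.962
vertex 0.456 1.513 0.94
endloop
endfacet
facet normal 0.086 0.260 0.962
outer loop
vertex 0.528 1.726 1.729
vertex -0.358 3.065 1.447
vertex -0.391 1.168 1.962
endloop
endfacet
facet normal -0.543 0.822 -0.172
outer loop
vertex -1.276 2.507 1.68
vertex -0.358 3.065 1.447
vertex -1.348 2.294 0.891
endloop
endfacet
facet normal -0.086 -0.260 -0.962
outer loop
vertex -0.429 2.852 0.658
vertex 0.456 1.513 0.94
vertex -1.348 2.294 0.891
endloop
endfacet
facet normal -0.543 0.822 -0.173
outer loop
vertex -1.348 2.294 0.891
vertex -0.358 3.065 1.447
vertex -0.429 2.852 0.658
endloop
endfacet
facet normal 0.835 0.507 -0.213
outer loop
vertex -0.429 2.852 0.658
vertex 0.528 1.726 1.729
vertex 0.456 1.513 0.94
endloop
endfacet
facet normal 0.835 0.508 -0.212
outer loop
vertex -0.358 3.065 1.447
vertex 0.528 1.726 1.729
vertex -0.429 2.852 0.658
endloop
endfacet
facet normal -0.219 0.706 0.673
outer loop
vertex -1.24 0.553 2.921
vertex -1.953 0.376 2.875
vertex -1.521 0.04 3.368
endloop
endfacet
facet normal 0.436 0.444 0.783
outer loop
vertex -1.24 0.553 2.921
vertex -1.521 0.04 3.368
vertex -0.861 -0.063 3.059
endloop
endfacet
facet normal 0.817 0.545 0.188
outer loop
vertex -1.24 0.553 2.921
vertex -0.861 -0.063 3.059
vertex -0.885 0.209 2.375
endloop
endfacet
facet normal 0.399 0.870 -0.289
outer loop
vertex -1.24 0.553 2.921
vertex -0.885 0.209 2.375
vertex -1.56 0.481 2.262
endloop
endfacet
facet normal -0.242 0.970 0.011
outer loop
vertex -1.24 0.553 2.921
vertex -1.56 0.481 2.262
vertex -1.953 0.376 2.875
endloop
endfacet
facet normal 0.376 -0.260 0.889
outer loop
vertex -0.861 -0.063 3.059
vertex -1.521 0.04 3.368
vertex -1.34 -0.621 3.098
endloop
endfacet
facet normal -0.683 0.166 0.712
outer loop
vertex -1.521 0.04 3.368
vertex -1.953 0.376 2.875
vertex -2.015 -0.349 2.985
endloop
endfacet
facet normal -0.720 0.593 -0.360
outer loop
vertex -1.953 0.376 2.875
vertex -1.56 0.481 2.262
vertex -2.039 -0.077 2.301
endloop
endfacet
facet normal 0.315 0.432 -0.845
outer loop
vertex -1.56 0.481 2.262
vertex -0.885 0.209 2.375
vertex -1.379 -0.18 1.992
endloop
endfacet
facet normal 0.993 -0.096 -0.073
outer loop
vertex -0.885 0.209 2.375
vertex -0.861 -0.063 3.059
vertex -0.947 -0.516 2.485
endloop
endfacet
facet normal -0.399 -0.870 0.289
outer loop
vertex -1.66 -0.693 2.439
vertex -1.34 -0.621 3.098
vertex -2.015 -0.349 2.985
endloop
endfacet
facet normal -0.817 -0.545 -0.188
outer loop
vertex -1.66 -0.693 2.439
vertex -2.015 -0.349 2.985
vertex -2.039 -0.077 2.301
endloop
endfacet
facet normal -0.436 -0.444 -0.783
outer loop
vertex -1.66 -0.693 2.439
vertex -2.039 -0.077 2.301
vertex -1.379 -0.18 1.992
endloop
endfacet
facet normal 0.219 -0.706 -0.673
outer loop
vertex -1.66 -0.693 2.439
vertex -1.379 -0.18 1.992
vertex -0.947 -0.516 2.485
endloop
endfacet
facet normal 0.242 -0.970 -0.011
outer loop
vertex -1.66 -0.693 2.439
vertex -0.947 -0.516 2.485
vertex -1.34 -0.621 3.098
endloop
endfacet
facet normal -0.315 -0.432 0.845
outer loop
vertex -2.015 -0.349 2.985
vertex -1.34 -0.621 3.098
vertex -1.521 0.04 3.368
endloop
endfacet
facet normal -0.993 0.096 0.073
outer loop
vertex -2.039 -0.077 2.301
vertex -2.015 -0.349 2.985
vertex -1.953 0.376 2.875
endloop
endfacet
facet normal -0.376 0.260 -0.889
outer loop
vertex -1.379 -0.18 1.992
vertex -2.039 -0.077 2.301
vertex -1.56 0.481 2.262
endloop
endfacet
facet normal 0.683 -0.166 -0.712
outer loop
vertex -0.947 -0.516 2.485
vertex -1.379 -0.18 1.992
vertex -0.885 0.209 2.375
endloop
endfacet
facet normal 0.720 -0.593 0.360
outer loop
vertex -1.34 -0.621 3.098
vertex -0.947 -0.516 2.485
vertex -0.861 -0.063 3.059
endloop
endfacet

endsolid


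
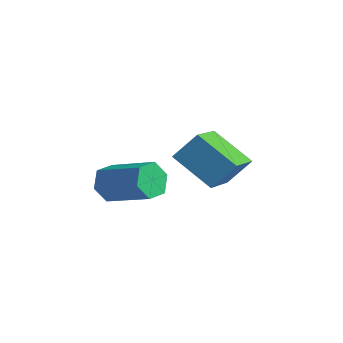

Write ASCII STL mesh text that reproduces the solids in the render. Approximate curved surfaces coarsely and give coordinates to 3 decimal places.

solid 
facet normal -0.903 -0.129 -0.410
outer loop
vertex -0.324 -1.144 -2.042
vertex -0.601 -1.498 -1.321
vertex -0.669 -0.659 -1.435
endloop
endfacet
facet normal 0.142 0.811 -0.567
outer loop
vertex -0.324 -1.144 -2.042
vertex -0.669 -0.659 -1.435
vertex 1.618 -0.867 -1.161
endloop
endfacet
facet normal 0.142 0.811 -0.567
outer loop
vertex 1.618 -0.867 -1.161
vertex -0.669 -0.659 -1.435
vertex 1.273 -0.382 -0.553
endloop
endfacet
facet normal 0.903 0.129 0.410
outer loop
vertex 1.618 -0.867 -1.161
vertex 1.273 -0.382 -0.553
vertex 1.341 -1.222 -0.439
endloop
endfacet
facet normal -0.903 -0.129 -0.409
outer loop
vertex -0.669 -0.659 -1.435
vertex -0.601 -1.498 -1.321
vertex -0.945 -1.013 -0.714
endloop
endfacet
facet normal -0.280 0.900 0.334
outer loop
vertex -0.669 -0.659 -1.435
vertex -0.945 -1.013 -0.714
vertex 1.273 -0.382 -0.553
endloop
endfacet
facet normal -0.280 0.899 0.335
outer loop
vertex 1.273 -0.382 -0.553
vertex -0.945 -1.013 -0.714
vertex 0.996 -0.737 0.168
endloop
endfacet
facet normal 0.903 0.129 0.410
outer loop
vertex 1.273 -0.382 -0.553
vertex 0.996 -0.737 0.168
vertex 1.341 -1.222 -0.439
endloop
endfacet
facet normal -0.903 -0.128 -0.410
outer loop
vertex -0.945 -1.013 -0.714
vertex -0.601 -1.498 -1.321
vertex -0.878 -1.853 -0.599
endloop
endfacet
facet normal -0.423 0.090 0.902
outer loop
vertex -0.945 -1.013 -0.714
vertex -0.878 -1.853 -0.599
vertex 0.996 -0.737 0.168
endloop
endfacet
facet normal -0.422 0.088 0.902
outer loop
vertex 0.996 -0.737 0.168
vertex -0.878 -1.853 -0.599
vertex 1.064 -1.576 0.282
endloop
endfacet
facet normal 0.903 0.129 0.410
outer loop
vertex 0.996 -0.737 0.168
vertex 1.064 -1.576 0.282
vertex 1.341 -1.222 -0.439
endloop
endfacet
facet normal -0.903 -0.129 -0.410
outer loop
vertex -0.878 -1.853 -0.599
vertex -0.601 -1.498 -1.321
vertex -0.533 -2.338 -1.207
endloop
endfacet
facet normal -0.141 -0.811 0.567
outer loop
vertex -0.878 -1.853 -0.599
vertex -0.533 -2.338 -1.207
vertex 1.064 -1.576 0.282
endloop
endfacet
facet normal -0.142 -0.811 0.567
outer loop
vertex 1.064 -1.576 0.282
vertex -0.533 -2.338 -1.207
vertex 1.409 -2.061 -0.325
endloop
endfacet
facet normal 0.903 0.129 0.410
outer loop
vertex 1.064 -1.576 0.282
vertex 1.409 -2.061 -0.325
vertex 1.341 -1.222 -0.439
endloop
endfacet
facet normal -0.903 -0.129 -0.410
outer loop
vertex -0.533 -2.338 -1.207
vertex -0.601 -1.498 -1.321
vertex -0.256 -1.983 -1.928
endloop
endfacet
facet normal 0.280 -0.899 -0.335
outer loop
vertex -0.533 -2.338 -1.207
vertex -0.256 -1.983 -1.928
vertex 1.409 -2.061 -0.325
endloop
endfacet
facet normal 0.280 -0.900 -0.335
outer loop
vertex 1.409 -2.061 -0.325
vertex -0.256 -1.983 -1.928
vertex 1.685 -1.707 -1.046
endloop
endfacet
facet normal 0.903 0.129 0.409
outer loop
vertex 1.409 -2.061 -0.325
vertex 1.685 -1.707 -1.046
vertex 1.341 -1.222 -0.439
endloop
endfacet
facet normal -0.903 -0.129 -0.410
outer loop
vertex -0.256 -1.983 -1.928
vertex -0.601 -1.498 -1.321
vertex -0.324 -1.144 -2.042
endloop
endfacet
facet normal 0.422 -0.088 -0.902
outer loop
vertex -0.256 -1.983 -1.928
vertex -0.324 -1.144 -2.042
vertex 1.685 -1.707 -1.046
endloop
endfacet
facet normal 0.422 -0.090 -0.902
outer loop
vertex 1.685 -1.707 -1.046
vertex -0.324 -1.144 -2.042
vertex 1.618 -0.867 -1.161
endloop
endfacet
facet normal 0.903 0.128 0.410
outer loop
vertex 1.685 -1.707 -1.046
vertex 1.618 -0.867 -1.161
vertex 1.341 -1.222 -0.439
endloop
endfacet
facet normal -0.378 -0.550 -0.745
outer loop
vertex 4.537 -1.575 0.74
vertex 2.921 -1.826 1.746
vertex 3.732 0.149 -0.124
endloop
endfacet
facet normal 0.842 0.130 -0.524
outer loop
vertex 4.239 0.886 0.874
vertex 4.537 -1.575 0.74
vertex 3.732 0.149 -0.124
endloop
endfacet
facet normal -0.378 -0.550 -0.745
outer loop
vertex 3.732 0.149 -0.124
vertex 2.921 -1.826 1.746
vertex 2.116 -0.102 0.882
endloop
endfacet
facet normal -0.385 0.825 -0.413
outer loop
vertex 2.116 -0.102 0.882
vertex 4.239 0.886 0.874
vertex 3.732 0.149 -0.124
endloop
endfacet
facet normal 0.385 -0.825 0.413
outer loop
vertex 4.537 -1.575 0.74
vertex 3.428 -1.089 2.744
vertex 2.921 -1.826 1.746
endloop
endfacet
facet normal 0.842 0.130 -0.524
outer loop
vertex 5.044 -0.838 1.738
vertex 4.537 -1.575 0.74
vertex 4.239 0.886 0.874
endloop
endfacet
facet normal 0.385 -0.825 0.413
outer loop
vertex 5.044 -0.838 1.738
vertex 3.428 -1.089 2.744
vertex 4.537 -1.575 0.74
endloop
endfacet
facet normal -0.842 -0.130 0.524
outer loop
vertex 2.921 -1.826 1.746
vertex 3.428 -1.089 2.744
vertex 2.116 -0.102 0.882
endloop
endfacet
facet normal -0.385 0.825 -0.413
outer loop
vertex 2.623 0.635 1.88
vertex 4.239 0.886 0.874
vertex 2.116 -0.102 0.882
endloop
endfacet
facet normal -0.842 -0.130 0.524
outer loop
vertex 2.116 -0.102 0.882
vertex 3.428 -1.089 2.744
vertex 2.623 0.635 1.88
endloop
endfacet
facet normal 0.378 0.550 0.745
outer loop
vertex 2.623 0.635 1.88
vertex 5.044 -0.838 1.738
vertex 4.239 0.886 0.874
endloop
endfacet
facet normal 0.378 0.550 0.745
outer loop
vertex 3.428 -1.089 2.744
vertex 5.044 -0.838 1.738
vertex 2.623 0.635 1.88
endloop
endfacet

endsolid


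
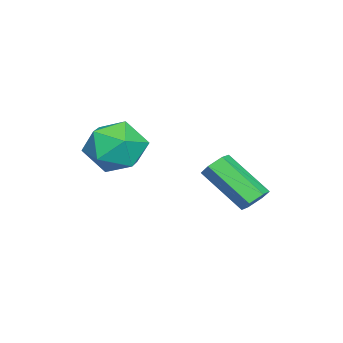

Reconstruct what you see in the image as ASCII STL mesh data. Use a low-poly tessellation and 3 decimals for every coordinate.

solid 
facet normal 0.048 0.713 0.699
outer loop
vertex -0.963 0.275 3.61
vertex -0.989 -0.519 4.422
vertex 0.006 -0.171 3.998
endloop
endfacet
facet normal 0.382 0.919 0.103
outer loop
vertex -0.963 0.275 3.61
vertex 0.006 -0.171 3.998
vertex -0.13 0.01 2.886
endloop
endfacet
facet normal -0.090 0.897 -0.432
outer loop
vertex -0.963 0.275 3.61
vertex -0.13 0.01 2.886
vertex -1.209 -0.226 2.621
endloop
endfacet
facet normal -0.715 0.679 -0.166
outer loop
vertex -0.963 0.275 3.61
vertex -1.209 -0.226 2.621
vertex -1.74 -0.553 3.571
endloop
endfacet
facet normal -0.629 0.566 0.533
outer loop
vertex -0.963 0.275 3.61
vertex -1.74 -0.553 3.571
vertex -0.989 -0.519 4.422
endloop
endfacet
facet normal 0.895 0.444 -0.037
outer loop
vertex -0.13 0.01 2.886
vertex 0.006 -0.171 3.998
vertex 0.36 -0.947 3.249
endloop
endfacet
facet normal 0.356 0.112 0.928
outer loop
vertex 0.006 -0.171 3.998
vertex -0.989 -0.519 4.422
vertex -0.171 -1.274 4.199
endloop
endfacet
facet normal -0.741 -0.129 0.659
outer loop
vertex -0.989 -0.519 4.422
vertex -1.74 -0.553 3.571
vertex -1.25 -1.51 3.934
endloop
endfacet
facet normal -0.880 0.055 -0.473
outer loop
vertex -1.74 -0.553 3.571
vertex -1.209 -0.226 2.621
vertex -1.386 -1.329 2.822
endloop
endfacet
facet normal 0.132 0.410 -0.903
outer loop
vertex -1.209 -0.226 2.621
vertex -0.13 0.01 2.886
vertex -0.391 -0.981 2.398
endloop
endfacet
facet normal 0.715 -0.679 0.166
outer loop
vertex -0.417 -1.775 3.21
vertex 0.36 -0.947 3.249
vertex -0.171 -1.274 4.199
endloop
endfacet
facet normal 0.090 -0.897 0.432
outer loop
vertex -0.417 -1.775 3.21
vertex -0.171 -1.274 4.199
vertex -1.25 -1.51 3.934
endloop
endfacet
facet normal -0.382 -0.919 -0.103
outer loop
vertex -0.417 -1.775 3.21
vertex -1.25 -1.51 3.934
vertex -1.386 -1.329 2.822
endloop
endfacet
facet normal -0.048 -0.713 -0.699
outer loop
vertex -0.417 -1.775 3.21
vertex -1.386 -1.329 2.822
vertex -0.391 -0.981 2.398
endloop
endfacet
facet normal 0.629 -0.566 -0.533
outer loop
vertex -0.417 -1.775 3.21
vertex -0.391 -0.981 2.398
vertex 0.36 -0.947 3.249
endloop
endfacet
facet normal 0.880 -0.055 0.473
outer loop
vertex -0.171 -1.274 4.199
vertex 0.36 -0.947 3.249
vertex 0.006 -0.171 3.998
endloop
endfacet
facet normal -0.132 -0.410 0.903
outer loop
vertex -1.25 -1.51 3.934
vertex -0.171 -1.274 4.199
vertex -0.989 -0.519 4.422
endloop
endfacet
facet normal -0.895 -0.444 0.037
outer loop
vertex -1.386 -1.329 2.822
vertex -1.25 -1.51 3.934
vertex -1.74 -0.553 3.571
endloop
endfacet
facet normal -0.356 -0.112 -0.928
outer loop
vertex -0.391 -0.981 2.398
vertex -1.386 -1.329 2.822
vertex -1.209 -0.226 2.621
endloop
endfacet
facet normal 0.741 0.129 -0.659
outer loop
vertex 0.36 -0.947 3.249
vertex -0.391 -0.981 2.398
vertex -0.13 0.01 2.886
endloop
endfacet
facet normal 0.192 0.746 -0.638
outer loop
vertex -2.615 2.791 0.322
vertex -2.957 3.151 0.64
vertex -2.382 3.107 0.762
endloop
endfacet
facet normal 0.898 -0.395 -0.192
outer loop
vertex -2.615 2.791 0.322
vertex -2.382 3.107 0.762
vertex -3.0 1.29 1.602
endloop
endfacet
facet normal 0.898 -0.395 -0.192
outer loop
vertex -3.0 1.29 1.602
vertex -2.382 3.107 0.762
vertex -2.767 1.606 2.042
endloop
endfacet
facet normal -0.191 -0.747 0.637
outer loop
vertex -3.0 1.29 1.602
vertex -2.767 1.606 2.042
vertex -3.343 1.649 1.92
endloop
endfacet
facet normal 0.192 0.747 -0.636
outer loop
vertex -2.382 3.107 0.762
vertex -2.957 3.151 0.64
vertex -2.725 3.467 1.081
endloop
endfacet
facet normal 0.791 0.266 0.550
outer loop
vertex -2.382 3.107 0.762
vertex -2.725 3.467 1.081
vertex -2.767 1.606 2.042
endloop
endfacet
facet normal 0.791 0.266 0.551
outer loop
vertex -2.767 1.606 2.042
vertex -2.725 3.467 1.081
vertex -3.11 1.965 2.361
endloop
endfacet
facet normal -0.191 -0.748 0.636
outer loop
vertex -2.767 1.606 2.042
vertex -3.11 1.965 2.361
vertex -3.343 1.649 1.92
endloop
endfacet
facet normal 0.192 0.747 -0.636
outer loop
vertex -2.725 3.467 1.081
vertex -2.957 3.151 0.64
vertex -3.3 3.51 0.958
endloop
endfacet
facet normal -0.109 0.661 0.743
outer loop
vertex -2.725 3.467 1.081
vertex -3.3 3.51 0.958
vertex -3.11 1.965 2.361
endloop
endfacet
facet normal -0.108 0.661 0.743
outer loop
vertex -3.11 1.965 2.361
vertex -3.3 3.51 0.958
vertex -3.685 2.009 2.238
endloop
endfacet
facet normal -0.193 -0.746 0.637
outer loop
vertex -3.11 1.965 2.361
vertex -3.685 2.009 2.238
vertex -3.343 1.649 1.92
endloop
endfacet
facet normal 0.191 0.747 -0.637
outer loop
vertex -3.3 3.51 0.958
vertex -2.957 3.151 0.64
vertex -3.533 3.194 0.518
endloop
endfacet
facet normal -0.898 0.395 0.192
outer loop
vertex -3.3 3.51 0.958
vertex -3.533 3.194 0.518
vertex -3.685 2.009 2.238
endloop
endfacet
facet normal -0.898 0.395 0.192
outer loop
vertex -3.685 2.009 2.238
vertex -3.533 3.194 0.518
vertex -3.918 1.693 1.798
endloop
endfacet
facet normal -0.192 -0.746 0.638
outer loop
vertex -3.685 2.009 2.238
vertex -3.918 1.693 1.798
vertex -3.343 1.649 1.92
endloop
endfacet
facet normal 0.191 0.748 -0.636
outer loop
vertex -3.533 3.194 0.518
vertex -2.957 3.151 0.64
vertex -3.19 2.835 0.199
endloop
endfacet
facet normal -0.791 -0.267 -0.551
outer loop
vertex -3.533 3.194 0.518
vertex -3.19 2.835 0.199
vertex -3.918 1.693 1.798
endloop
endfacet
facet normal -0.791 -0.266 -0.550
outer loop
vertex -3.918 1.693 1.798
vertex -3.19 2.835 0.199
vertex -3.575 1.333 1.479
endloop
endfacet
facet normal -0.192 -0.747 0.636
outer loop
vertex -3.918 1.693 1.798
vertex -3.575 1.333 1.479
vertex -3.343 1.649 1.92
endloop
endfacet
facet normal 0.193 0.746 -0.637
outer loop
vertex -3.19 2.835 0.199
vertex -2.957 3.151 0.64
vertex -2.615 2.791 0.322
endloop
endfacet
facet normal 0.108 -0.661 -0.743
outer loop
vertex -3.19 2.835 0.199
vertex -2.615 2.791 0.322
vertex -3.575 1.333 1.479
endloop
endfacet
facet normal 0.109 -0.661 -0.742
outer loop
vertex -3.575 1.333 1.479
vertex -2.615 2.791 0.322
vertex -3.0 1.29 1.602
endloop
endfacet
facet normal -0.192 -0.747 0.636
outer loop
vertex -3.575 1.333 1.479
vertex -3.0 1.29 1.602
vertex -3.343 1.649 1.92
endloop
endfacet

endsolid


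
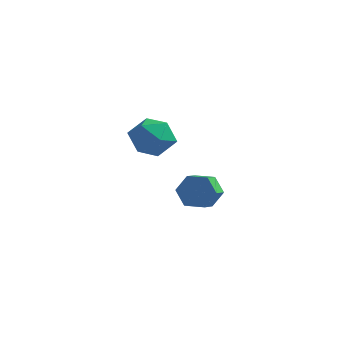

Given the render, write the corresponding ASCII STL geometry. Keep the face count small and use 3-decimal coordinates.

solid 
facet normal -0.389 0.879 0.276
outer loop
vertex 1.628 -1.772 1.712
vertex 1.858 -2.004 2.777
vertex 2.609 -1.474 2.148
endloop
endfacet
facet normal -0.111 0.919 -0.379
outer loop
vertex 1.628 -1.772 1.712
vertex 2.609 -1.474 2.148
vertex 2.564 -1.903 1.121
endloop
endfacet
facet normal -0.437 0.434 -0.788
outer loop
vertex 1.628 -1.772 1.712
vertex 2.564 -1.903 1.121
vertex 1.784 -2.7 1.115
endloop
endfacet
facet normal -0.918 0.093 -0.385
outer loop
vertex 1.628 -1.772 1.712
vertex 1.784 -2.7 1.115
vertex 1.348 -2.762 2.139
endloop
endfacet
facet normal -0.889 0.369 0.272
outer loop
vertex 1.628 -1.772 1.712
vertex 1.348 -2.762 2.139
vertex 1.858 -2.004 2.777
endloop
endfacet
facet normal 0.580 0.742 -0.335
outer loop
vertex 2.564 -1.903 1.121
vertex 2.609 -1.474 2.148
vertex 3.372 -2.218 1.821
endloop
endfacet
facet normal 0.128 0.678 0.724
outer loop
vertex 2.609 -1.474 2.148
vertex 1.858 -2.004 2.777
vertex 2.936 -2.28 2.845
endloop
endfacet
facet normal -0.680 -0.147 0.718
outer loop
vertex 1.858 -2.004 2.777
vertex 1.348 -2.762 2.139
vertex 2.156 -3.077 2.839
endloop
endfacet
facet normal -0.727 -0.594 -0.345
outer loop
vertex 1.348 -2.762 2.139
vertex 1.784 -2.7 1.115
vertex 2.111 -3.506 1.812
endloop
endfacet
facet normal 0.052 -0.043 -0.998
outer loop
vertex 1.784 -2.7 1.115
vertex 2.564 -1.903 1.121
vertex 2.862 -2.976 1.183
endloop
endfacet
facet normal 0.918 -0.093 0.385
outer loop
vertex 3.092 -3.208 2.248
vertex 3.372 -2.218 1.821
vertex 2.936 -2.28 2.845
endloop
endfacet
facet normal 0.437 -0.434 0.788
outer loop
vertex 3.092 -3.208 2.248
vertex 2.936 -2.28 2.845
vertex 2.156 -3.077 2.839
endloop
endfacet
facet normal 0.111 -0.919 0.379
outer loop
vertex 3.092 -3.208 2.248
vertex 2.156 -3.077 2.839
vertex 2.111 -3.506 1.812
endloop
endfacet
facet normal 0.389 -0.879 -0.276
outer loop
vertex 3.092 -3.208 2.248
vertex 2.111 -3.506 1.812
vertex 2.862 -2.976 1.183
endloop
endfacet
facet normal 0.889 -0.369 -0.272
outer loop
vertex 3.092 -3.208 2.248
vertex 2.862 -2.976 1.183
vertex 3.372 -2.218 1.821
endloop
endfacet
facet normal 0.727 0.594 0.345
outer loop
vertex 2.936 -2.28 2.845
vertex 3.372 -2.218 1.821
vertex 2.609 -1.474 2.148
endloop
endfacet
facet normal -0.052 0.043 0.998
outer loop
vertex 2.156 -3.077 2.839
vertex 2.936 -2.28 2.845
vertex 1.858 -2.004 2.777
endloop
endfacet
facet normal -0.580 -0.742 0.335
outer loop
vertex 2.111 -3.506 1.812
vertex 2.156 -3.077 2.839
vertex 1.348 -2.762 2.139
endloop
endfacet
facet normal -0.128 -0.678 -0.724
outer loop
vertex 2.862 -2.976 1.183
vertex 2.111 -3.506 1.812
vertex 1.784 -2.7 1.115
endloop
endfacet
facet normal 0.680 0.147 -0.718
outer loop
vertex 3.372 -2.218 1.821
vertex 2.862 -2.976 1.183
vertex 2.564 -1.903 1.121
endloop
endfacet
facet normal -0.066 0.922 -0.382
outer loop
vertex 2.699 3.009 -2.726
vertex 2.306 2.65 -3.525
vertex 1.746 2.914 -2.791
endloop
endfacet
facet normal -0.100 0.375 0.922
outer loop
vertex 2.699 3.009 -2.726
vertex 1.746 2.914 -2.791
vertex 2.767 2.069 -2.336
endloop
endfacet
facet normal -0.102 0.374 0.922
outer loop
vertex 2.767 2.069 -2.336
vertex 1.746 2.914 -2.791
vertex 1.814 1.973 -2.402
endloop
endfacet
facet normal 0.066 -0.922 0.382
outer loop
vertex 2.767 2.069 -2.336
vertex 1.814 1.973 -2.402
vertex 2.374 1.71 -3.135
endloop
endfacet
facet normal -0.067 0.922 -0.382
outer loop
vertex 1.746 2.914 -2.791
vertex 2.306 2.65 -3.525
vertex 1.353 2.554 -3.59
endloop
endfacet
facet normal -0.910 0.101 0.402
outer loop
vertex 1.746 2.914 -2.791
vertex 1.353 2.554 -3.59
vertex 1.814 1.973 -2.402
endloop
endfacet
facet normal -0.910 0.101 0.403
outer loop
vertex 1.814 1.973 -2.402
vertex 1.353 2.554 -3.59
vertex 1.421 1.614 -3.2
endloop
endfacet
facet normal 0.067 -0.922 0.382
outer loop
vertex 1.814 1.973 -2.402
vertex 1.421 1.614 -3.2
vertex 2.374 1.71 -3.135
endloop
endfacet
facet normal -0.067 0.922 -0.381
outer loop
vertex 1.353 2.554 -3.59
vertex 2.306 2.65 -3.525
vertex 1.913 2.291 -4.324
endloop
endfacet
facet normal -0.809 -0.274 -0.519
outer loop
vertex 1.353 2.554 -3.59
vertex 1.913 2.291 -4.324
vertex 1.421 1.614 -3.2
endloop
endfacet
facet normal -0.809 -0.274 -0.519
outer loop
vertex 1.421 1.614 -3.2
vertex 1.913 2.291 -4.324
vertex 1.981 1.351 -3.934
endloop
endfacet
facet normal 0.067 -0.922 0.381
outer loop
vertex 1.421 1.614 -3.2
vertex 1.981 1.351 -3.934
vertex 2.374 1.71 -3.135
endloop
endfacet
facet normal -0.066 0.922 -0.382
outer loop
vertex 1.913 2.291 -4.324
vertex 2.306 2.65 -3.525
vertex 2.866 2.387 -4.258
endloop
endfacet
facet normal 0.102 -0.375 -0.921
outer loop
vertex 1.913 2.291 -4.324
vertex 2.866 2.387 -4.258
vertex 1.981 1.351 -3.934
endloop
endfacet
facet normal 0.100 -0.374 -0.922
outer loop
vertex 1.981 1.351 -3.934
vertex 2.866 2.387 -4.258
vertex 2.934 1.446 -3.869
endloop
endfacet
facet normal 0.066 -0.922 0.382
outer loop
vertex 1.981 1.351 -3.934
vertex 2.934 1.446 -3.869
vertex 2.374 1.71 -3.135
endloop
endfacet
facet normal -0.067 0.922 -0.382
outer loop
vertex 2.866 2.387 -4.258
vertex 2.306 2.65 -3.525
vertex 3.259 2.746 -3.46
endloop
endfacet
facet normal 0.910 -0.101 -0.403
outer loop
vertex 2.866 2.387 -4.258
vertex 3.259 2.746 -3.46
vertex 2.934 1.446 -3.869
endloop
endfacet
facet normal 0.910 -0.101 -0.402
outer loop
vertex 2.934 1.446 -3.869
vertex 3.259 2.746 -3.46
vertex 3.327 1.806 -3.07
endloop
endfacet
facet normal 0.067 -0.922 0.382
outer loop
vertex 2.934 1.446 -3.869
vertex 3.327 1.806 -3.07
vertex 2.374 1.71 -3.135
endloop
endfacet
facet normal -0.067 0.922 -0.381
outer loop
vertex 3.259 2.746 -3.46
vertex 2.306 2.65 -3.525
vertex 2.699 3.009 -2.726
endloop
endfacet
facet normal 0.809 0.274 0.519
outer loop
vertex 3.259 2.746 -3.46
vertex 2.699 3.009 -2.726
vertex 3.327 1.806 -3.07
endloop
endfacet
facet normal 0.809 0.274 0.519
outer loop
vertex 3.327 1.806 -3.07
vertex 2.699 3.009 -2.726
vertex 2.767 2.069 -2.336
endloop
endfacet
facet normal 0.067 -0.922 0.381
outer loop
vertex 3.327 1.806 -3.07
vertex 2.767 2.069 -2.336
vertex 2.374 1.71 -3.135
endloop
endfacet

endsolid


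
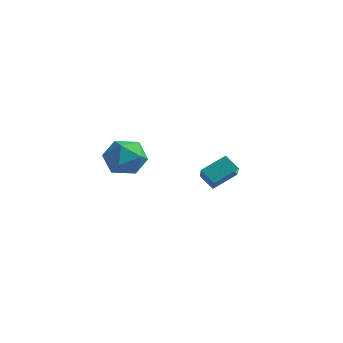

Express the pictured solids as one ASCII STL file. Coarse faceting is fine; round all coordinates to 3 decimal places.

solid 
facet normal -0.734 -0.083 0.674
outer loop
vertex 2.328 1.005 2.969
vertex 1.415 2.021 2.099
vertex 1.84 0.006 2.315
endloop
endfacet
facet normal 0.565 -0.627 0.536
outer loop
vertex 2.485 0.079 1.721
vertex 2.328 1.005 2.969
vertex 1.84 0.006 2.315
endloop
endfacet
facet normal -0.734 -0.082 0.674
outer loop
vertex 1.84 0.006 2.315
vertex 1.415 2.021 2.099
vertex 0.926 1.023 1.445
endloop
endfacet
facet normal -0.379 -0.774 -0.507
outer loop
vertex 0.926 1.023 1.445
vertex 2.485 0.079 1.721
vertex 1.84 0.006 2.315
endloop
endfacet
facet normal 0.379 0.774 0.507
outer loop
vertex 2.328 1.005 2.969
vertex 2.06 2.094 1.505
vertex 1.415 2.021 2.099
endloop
endfacet
facet normal 0.564 -0.628 0.537
outer loop
vertex 2.974 1.077 2.375
vertex 2.328 1.005 2.969
vertex 2.485 0.079 1.721
endloop
endfacet
facet normal 0.379 0.774 0.506
outer loop
vertex 2.974 1.077 2.375
vertex 2.06 2.094 1.505
vertex 2.328 1.005 2.969
endloop
endfacet
facet normal -0.565 0.628 -0.536
outer loop
vertex 1.415 2.021 2.099
vertex 2.06 2.094 1.505
vertex 0.926 1.023 1.445
endloop
endfacet
facet normal -0.379 -0.774 -0.506
outer loop
vertex 1.572 1.095 0.851
vertex 2.485 0.079 1.721
vertex 0.926 1.023 1.445
endloop
endfacet
facet normal -0.564 0.627 -0.537
outer loop
vertex 0.926 1.023 1.445
vertex 2.06 2.094 1.505
vertex 1.572 1.095 0.851
endloop
endfacet
facet normal 0.734 0.082 -0.674
outer loop
vertex 1.572 1.095 0.851
vertex 2.974 1.077 2.375
vertex 2.485 0.079 1.721
endloop
endfacet
facet normal 0.734 0.083 -0.674
outer loop
vertex 2.06 2.094 1.505
vertex 2.974 1.077 2.375
vertex 1.572 1.095 0.851
endloop
endfacet
facet normal -0.690 0.580 -0.433
outer loop
vertex 0.985 -3.406 3.171
vertex 0.275 -3.836 3.726
vertex 0.748 -3.023 4.062
endloop
endfacet
facet normal -0.058 0.912 -0.407
outer loop
vertex 0.985 -3.406 3.171
vertex 0.748 -3.023 4.062
vertex 1.705 -3.086 3.785
endloop
endfacet
facet normal 0.417 0.508 -0.754
outer loop
vertex 0.985 -3.406 3.171
vertex 1.705 -3.086 3.785
vertex 1.824 -3.938 3.277
endloop
endfacet
facet normal 0.079 -0.074 -0.994
outer loop
vertex 0.985 -3.406 3.171
vertex 1.824 -3.938 3.277
vertex 0.94 -4.401 3.241
endloop
endfacet
facet normal -0.605 -0.029 -0.796
outer loop
vertex 0.985 -3.406 3.171
vertex 0.94 -4.401 3.241
vertex 0.275 -3.836 3.726
endloop
endfacet
facet normal 0.143 0.950 0.278
outer loop
vertex 1.705 -3.086 3.785
vertex 0.748 -3.023 4.062
vertex 1.44 -3.319 4.719
endloop
endfacet
facet normal -0.879 0.415 0.235
outer loop
vertex 0.748 -3.023 4.062
vertex 0.275 -3.836 3.726
vertex 0.556 -3.782 4.683
endloop
endfacet
facet normal -0.742 -0.570 -0.353
outer loop
vertex 0.275 -3.836 3.726
vertex 0.94 -4.401 3.241
vertex 0.675 -4.634 4.175
endloop
endfacet
facet normal 0.364 -0.643 -0.673
outer loop
vertex 0.94 -4.401 3.241
vertex 1.824 -3.938 3.277
vertex 1.632 -4.697 3.898
endloop
endfacet
facet normal 0.912 0.297 -0.284
outer loop
vertex 1.824 -3.938 3.277
vertex 1.705 -3.086 3.785
vertex 2.105 -3.884 4.234
endloop
endfacet
facet normal -0.079 0.074 0.994
outer loop
vertex 1.395 -4.314 4.789
vertex 1.44 -3.319 4.719
vertex 0.556 -3.782 4.683
endloop
endfacet
facet normal -0.417 -0.508 0.754
outer loop
vertex 1.395 -4.314 4.789
vertex 0.556 -3.782 4.683
vertex 0.675 -4.634 4.175
endloop
endfacet
facet normal 0.058 -0.912 0.407
outer loop
vertex 1.395 -4.314 4.789
vertex 0.675 -4.634 4.175
vertex 1.632 -4.697 3.898
endloop
endfacet
facet normal 0.690 -0.580 0.433
outer loop
vertex 1.395 -4.314 4.789
vertex 1.632 -4.697 3.898
vertex 2.105 -3.884 4.234
endloop
endfacet
facet normal 0.605 0.029 0.796
outer loop
vertex 1.395 -4.314 4.789
vertex 2.105 -3.884 4.234
vertex 1.44 -3.319 4.719
endloop
endfacet
facet normal -0.364 0.643 0.673
outer loop
vertex 0.556 -3.782 4.683
vertex 1.44 -3.319 4.719
vertex 0.748 -3.023 4.062
endloop
endfacet
facet normal -0.912 -0.297 0.284
outer loop
vertex 0.675 -4.634 4.175
vertex 0.556 -3.782 4.683
vertex 0.275 -3.836 3.726
endloop
endfacet
facet normal -0.143 -0.950 -0.278
outer loop
vertex 1.632 -4.697 3.898
vertex 0.675 -4.634 4.175
vertex 0.94 -4.401 3.241
endloop
endfacet
facet normal 0.879 -0.415 -0.235
outer loop
vertex 2.105 -3.884 4.234
vertex 1.632 -4.697 3.898
vertex 1.824 -3.938 3.277
endloop
endfacet
facet normal 0.742 0.570 0.353
outer loop
vertex 1.44 -3.319 4.719
vertex 2.105 -3.884 4.234
vertex 1.705 -3.086 3.785
endloop
endfacet

endsolid
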